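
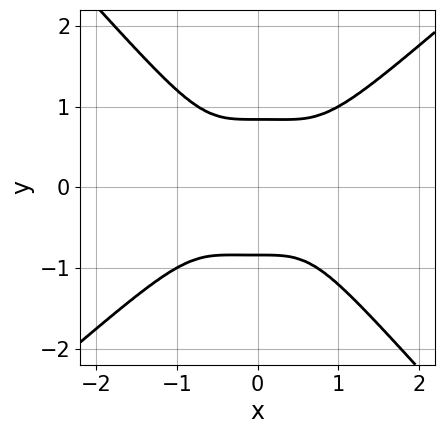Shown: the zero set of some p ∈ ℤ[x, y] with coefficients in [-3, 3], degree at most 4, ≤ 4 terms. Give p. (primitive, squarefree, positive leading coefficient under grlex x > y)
2*x^4 - x^3*y - 2*y^4 + 1

First, the degree is 4 — the shape is more complex than any degree-3 curve.
Then, from the visible intercepts: the curve avoids every integer x-axis point in the box.
Finally, together with the visible shape, these determine p as stated.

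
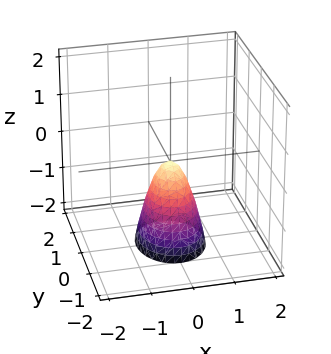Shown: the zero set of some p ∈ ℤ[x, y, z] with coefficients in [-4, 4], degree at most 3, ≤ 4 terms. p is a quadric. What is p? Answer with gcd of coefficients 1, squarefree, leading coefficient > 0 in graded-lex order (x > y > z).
(a) Degree: a paraboloid; a quadric, so deg p = 2.
(b) Symmetries: mirror symmetry y ↦ −y ⇒ only even powers of y; the x ↦ −x reflection is a symmetry, so x appears only in even powers.
(c) Against the integer gridlines: it crosses the z-axis at the gridline z = 0; it meets the y-axis at y = 0 (among the integer gridlines); one x-axis crossing is at x = 0.
(d) Solving for integer coefficients yields p as stated.

3*x^2 + 2*y^2 + z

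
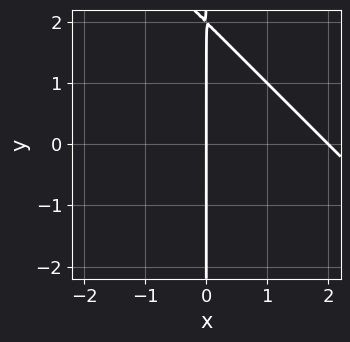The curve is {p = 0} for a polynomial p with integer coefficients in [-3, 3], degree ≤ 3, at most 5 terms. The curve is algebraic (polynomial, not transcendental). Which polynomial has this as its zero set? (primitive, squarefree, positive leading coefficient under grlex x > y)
First, degree: the shape is more complex than any degree-1 curve, so deg p = 2.
Then, checking where it meets the axes: the visible y-axis segment lies entirely on the curve; among the integer gridlines, it crosses the x-axis at x ∈ {0, 2}.
Finally, these observations pin down the coefficients.

x^2 + x*y - 2*x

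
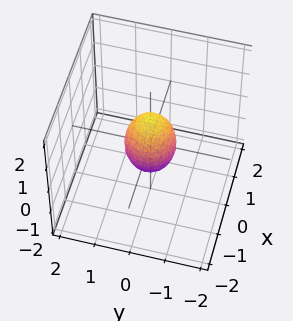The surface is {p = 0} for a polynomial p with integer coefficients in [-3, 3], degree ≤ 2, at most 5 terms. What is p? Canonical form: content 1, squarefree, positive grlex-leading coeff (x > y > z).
1. Degree: bounded and convex; a quadric, so deg p = 2.
2. Symmetry: every cross-section ⟂ z is a circle, so x, y appear only via x² + y²; the z ↦ −z reflection is a symmetry, so z appears only in even powers.
3. Against the integer gridlines: the z-axis gridline crossings are at z ∈ {-1, 1}; a circular section at z = 0 has radius between 0 and 1.
4. Together with the visible shape, these determine p as stated.

2*x^2 + 2*y^2 + z^2 - 1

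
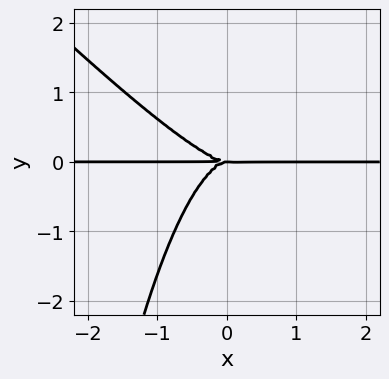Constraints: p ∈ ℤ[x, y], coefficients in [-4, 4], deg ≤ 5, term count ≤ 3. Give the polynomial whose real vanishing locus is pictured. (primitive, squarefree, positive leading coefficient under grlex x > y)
x^3*y + x^2*y^2 + y^3

Degree: the shape is more complex than any degree-3 curve, so deg p = 4.
Observable constraints: every point of the x-axis in the box is on the curve; it crosses the y-axis at the gridline y = 0.
Together with the visible shape, these determine p as stated.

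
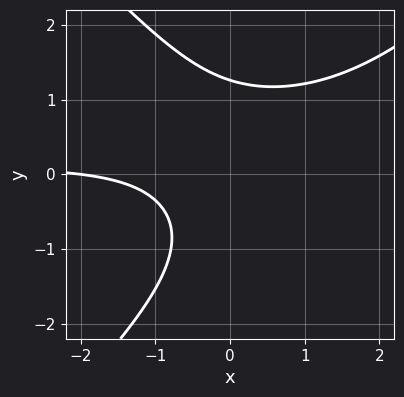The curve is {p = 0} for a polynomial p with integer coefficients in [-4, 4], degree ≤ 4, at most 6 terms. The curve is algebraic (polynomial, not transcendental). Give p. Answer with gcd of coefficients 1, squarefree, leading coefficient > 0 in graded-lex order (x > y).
1. The degree is 3 — a generic line meets the curve in up to 3 points.
2. From the axis intercepts and sections: it crosses the x-axis at the gridline x = -2.
3. The integer polynomial consistent with all of this is the stated p.

x^2*y - y^3 - 2*x*y + x + 2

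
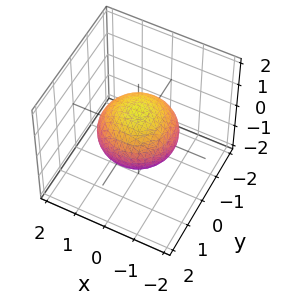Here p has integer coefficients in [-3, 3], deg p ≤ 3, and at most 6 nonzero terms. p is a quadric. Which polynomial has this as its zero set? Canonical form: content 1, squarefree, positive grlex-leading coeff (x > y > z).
2*x^2 + 2*y^2 + 3*z^2 - 3

1. deg p = 2.
2. By symmetry, the z-axis is an axis of rotation, so x and y enter only as x² + y²; it's symmetric under z → −z, forcing even powers of z.
3. From the axis intercepts and sections: a circular section at z = 0 has radius between 1 and 2; among the integer gridlines, it crosses the z-axis at z ∈ {-1, 1}.
4. Solving for integer coefficients yields p as stated.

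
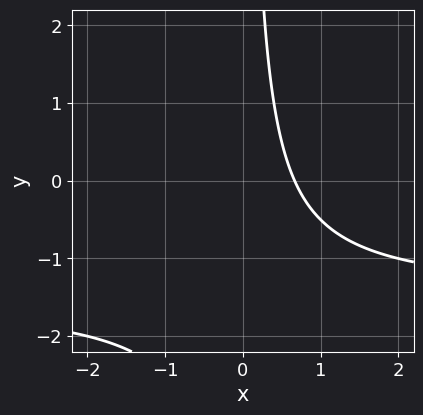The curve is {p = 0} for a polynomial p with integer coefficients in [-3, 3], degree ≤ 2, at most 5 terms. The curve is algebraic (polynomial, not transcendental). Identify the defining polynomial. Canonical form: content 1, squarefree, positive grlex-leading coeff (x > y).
The degree is 2 — no degree-1 curve has this shape.
Against the integer gridlines: the curve avoids every integer y-axis point in the box.
These observations pin down the coefficients.

2*x*y + 3*x - 2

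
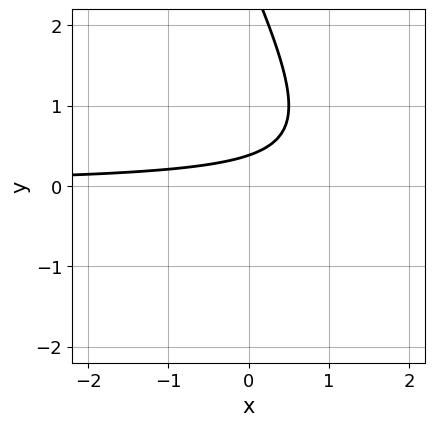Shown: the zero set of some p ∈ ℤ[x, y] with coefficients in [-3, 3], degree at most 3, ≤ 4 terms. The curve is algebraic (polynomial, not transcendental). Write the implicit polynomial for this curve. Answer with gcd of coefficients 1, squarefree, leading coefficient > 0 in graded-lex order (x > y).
2*x*y + y^2 - 3*y + 1

First, degree: the shape is more complex than any degree-1 curve, so deg p = 2.
Then, against the integer gridlines: the curve avoids every integer x-axis point in the box.
Finally, together with the visible shape, these determine p as stated.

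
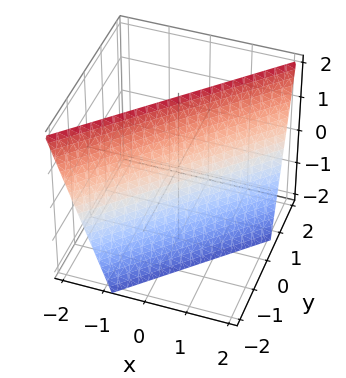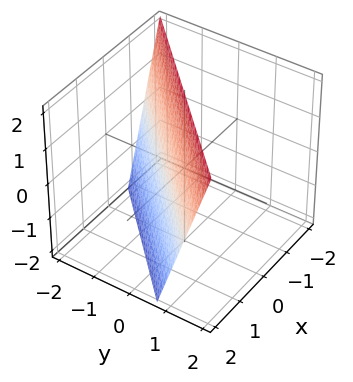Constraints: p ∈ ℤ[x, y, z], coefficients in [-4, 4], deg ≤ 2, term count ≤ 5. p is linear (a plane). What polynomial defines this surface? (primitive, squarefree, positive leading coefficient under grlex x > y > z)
Degree: every cross-section is a straight line — this is a plane, so deg p = 1.
Checking where it meets the axes: it crosses the z-axis at the gridline z = 2.
Assembling these constraints gives the stated polynomial.

3*x - 3*y + z - 2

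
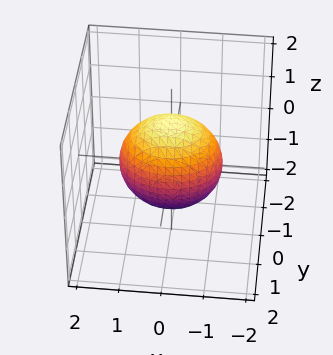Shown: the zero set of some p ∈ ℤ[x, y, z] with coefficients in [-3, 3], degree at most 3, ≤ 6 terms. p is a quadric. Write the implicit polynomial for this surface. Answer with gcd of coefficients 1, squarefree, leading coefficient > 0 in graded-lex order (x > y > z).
First, the degree is 2 — bounded and convex; a quadric.
Then, symmetries: it's symmetric under y → −y, forcing even powers of y; the x ↦ −x reflection is a symmetry, so x appears only in even powers; it's symmetric under z → −z, forcing even powers of z.
Next, from the visible intercepts: among the integer gridlines, it crosses the y-axis at y ∈ {-1, 1}.
Finally, solving for integer coefficients yields p as stated.

2*x^2 + 3*y^2 + 2*z^2 - 3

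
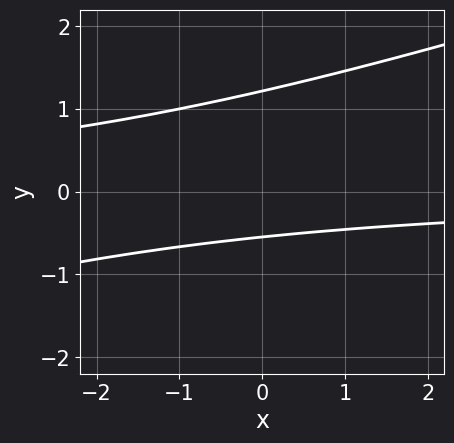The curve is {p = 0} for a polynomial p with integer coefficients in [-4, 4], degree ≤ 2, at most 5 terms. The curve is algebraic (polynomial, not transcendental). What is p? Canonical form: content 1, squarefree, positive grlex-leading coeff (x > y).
x*y - 3*y^2 + 2*y + 2

deg p = 2. A generic line meets the curve in up to 2 points.
Against the integer gridlines: the curve avoids every integer x-axis point in the box.
The integer polynomial consistent with all of this is the stated p.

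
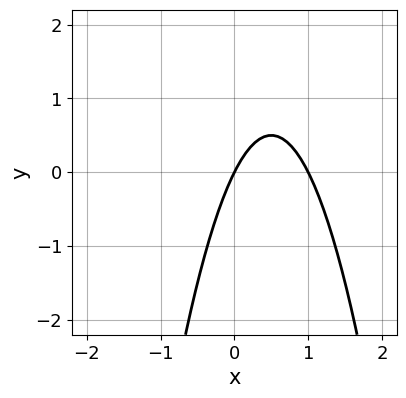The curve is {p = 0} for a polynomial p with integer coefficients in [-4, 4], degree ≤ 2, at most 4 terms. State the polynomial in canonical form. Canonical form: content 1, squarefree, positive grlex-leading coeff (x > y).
(a) Degree: no degree-1 curve has this shape, so deg p = 2.
(b) From the axis intercepts and sections: among the integer gridlines, it crosses the x-axis at x ∈ {0, 1}; it crosses the y-axis at the gridline y = 0.
(c) Assembling these constraints gives the stated polynomial.

2*x^2 - 2*x + y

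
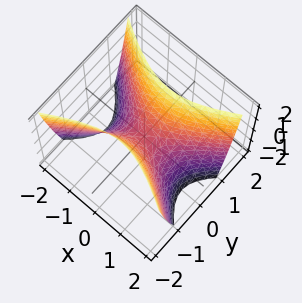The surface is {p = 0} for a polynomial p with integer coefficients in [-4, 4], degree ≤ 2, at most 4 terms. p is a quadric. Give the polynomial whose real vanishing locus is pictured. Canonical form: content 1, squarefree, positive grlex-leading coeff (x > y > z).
Degree: a hyperbolic paraboloid; a quadric, so deg p = 2.
Symmetries: the x ↦ −x reflection is a symmetry, so x appears only in even powers; it's symmetric under y → −y, forcing even powers of y.
Checking where it meets the axes: one x-axis crossing is at x = 0; it meets the z-axis at z = 0 (among the integer gridlines); it crosses the y-axis at the gridline y = 0.
Matching integer coefficients to the picture gives p.

x^2 - 2*y^2 + z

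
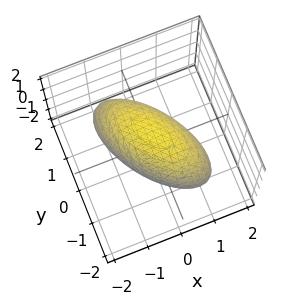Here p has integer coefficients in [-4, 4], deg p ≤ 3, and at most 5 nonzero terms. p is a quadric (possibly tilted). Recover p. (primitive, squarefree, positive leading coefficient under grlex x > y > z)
(a) The degree is 2 — a generic line meets the surface in up to 2 points.
(b) From the visible intercepts: among the integer gridlines, it crosses the x-axis at x ∈ {-1, 1}.
(c) Assembling these constraints gives the stated polynomial.

3*x^2 + 3*x*y + 2*y^2 + 2*z^2 - 3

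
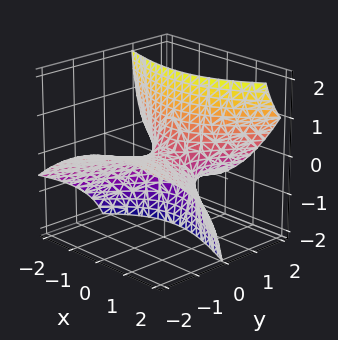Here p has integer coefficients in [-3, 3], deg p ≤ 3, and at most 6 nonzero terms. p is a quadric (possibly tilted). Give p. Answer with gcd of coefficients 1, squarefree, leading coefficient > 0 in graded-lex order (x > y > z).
1. The degree is 2 — a generic line meets the surface in up to 2 points.
2. Reading off the gridlines: one y-axis crossing is at y = 0; it crosses the x-axis at the gridline x = 0; it crosses the z-axis at the gridline z = 0.
3. The integer polynomial consistent with all of this is the stated p.

x^2 + x*y - y^2 - 3*y*z + 2*z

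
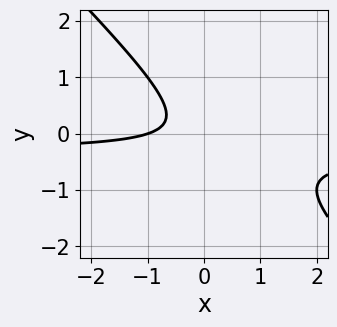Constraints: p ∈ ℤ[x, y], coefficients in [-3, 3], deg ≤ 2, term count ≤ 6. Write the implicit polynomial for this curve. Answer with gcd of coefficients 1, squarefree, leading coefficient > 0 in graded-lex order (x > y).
3*x*y + 3*y^2 + x + 1

1. The degree is 2 — no degree-1 curve has this shape.
2. From the visible intercepts: it crosses the x-axis at the gridline x = -1; no y-intercept at any integer in the box.
3. Assembling these constraints gives the stated polynomial.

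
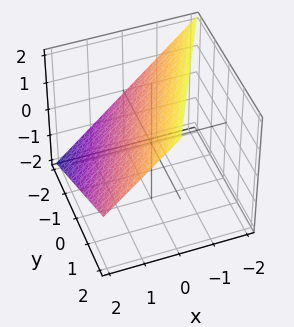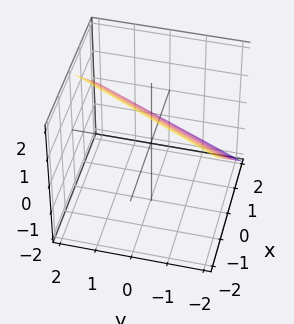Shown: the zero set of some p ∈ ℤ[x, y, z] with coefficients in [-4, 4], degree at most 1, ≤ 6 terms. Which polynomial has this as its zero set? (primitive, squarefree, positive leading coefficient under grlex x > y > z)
2*x - y + 2*z - 2

1. deg p = 1.
2. Against the integer gridlines: it meets the y-axis at y = -2 (among the integer gridlines); it meets the x-axis at x = 1 (among the integer gridlines); one z-axis crossing is at z = 1.
3. These observations pin down the coefficients.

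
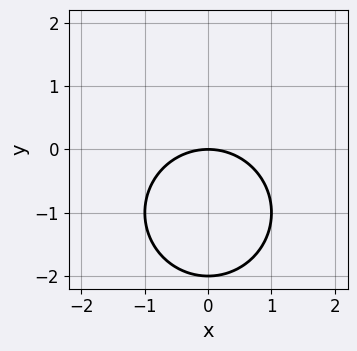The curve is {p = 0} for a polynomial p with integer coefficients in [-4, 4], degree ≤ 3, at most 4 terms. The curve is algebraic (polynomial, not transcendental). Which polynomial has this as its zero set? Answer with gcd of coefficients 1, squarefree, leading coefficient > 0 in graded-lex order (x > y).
deg p = 2.
Symmetries: it's symmetric under x → −x, forcing even powers of x.
Against the integer gridlines: the y-axis gridline crossings are at y ∈ {-2, 0}; it crosses the x-axis at the gridline x = 0.
Solving for integer coefficients yields p as stated.

x^2 + y^2 + 2*y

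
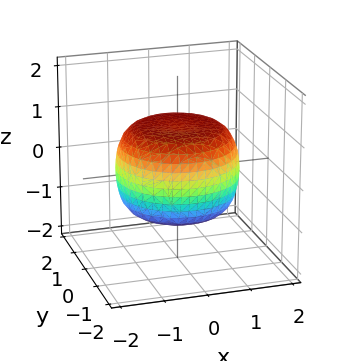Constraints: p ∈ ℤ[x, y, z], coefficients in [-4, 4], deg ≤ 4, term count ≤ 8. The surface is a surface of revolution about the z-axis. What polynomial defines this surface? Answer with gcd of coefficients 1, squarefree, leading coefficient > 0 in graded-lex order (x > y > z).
deg p = 4.
By symmetry, the z-axis is an axis of rotation, so x and y enter only as x² + y².
From the axis intercepts and sections: a circular section at z = 1 has radius exactly 1; among the integer gridlines, it crosses the z-axis at z ∈ {-1, 1}.
Together with the visible shape, these determine p as stated.

x^4 + 2*x^2*y^2 + y^4 - x^2 - y^2 + 2*z^2 - 2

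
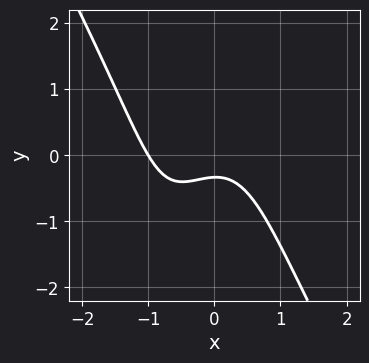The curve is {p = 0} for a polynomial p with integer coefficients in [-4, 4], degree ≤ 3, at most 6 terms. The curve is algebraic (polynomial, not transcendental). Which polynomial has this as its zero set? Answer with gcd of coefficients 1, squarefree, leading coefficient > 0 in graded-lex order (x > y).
3*x^3 - x*y^2 + 2*x^2 + 3*y + 1

1. Degree: the shape is more complex than any degree-2 curve, so deg p = 3.
2. From the visible intercepts: it crosses the x-axis at the gridline x = -1.
3. Matching integer coefficients to the picture gives p.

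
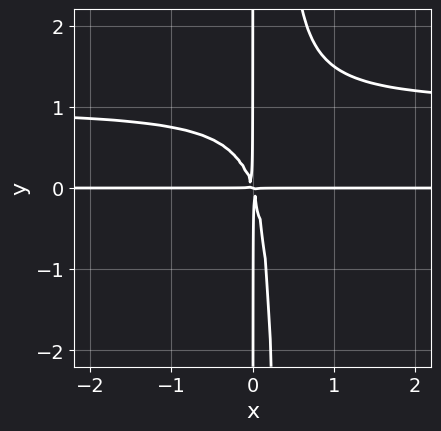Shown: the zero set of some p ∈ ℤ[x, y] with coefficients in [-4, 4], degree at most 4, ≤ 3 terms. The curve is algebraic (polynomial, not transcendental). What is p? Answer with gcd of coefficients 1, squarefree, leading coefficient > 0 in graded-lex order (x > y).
3*x^2*y^2 - 3*x^2*y - x*y^2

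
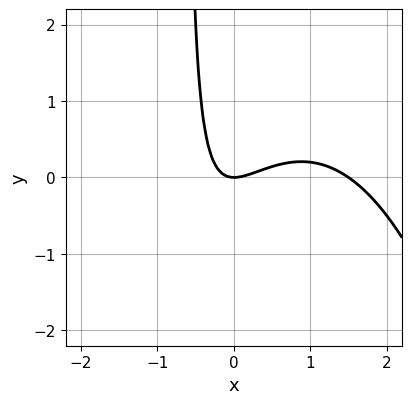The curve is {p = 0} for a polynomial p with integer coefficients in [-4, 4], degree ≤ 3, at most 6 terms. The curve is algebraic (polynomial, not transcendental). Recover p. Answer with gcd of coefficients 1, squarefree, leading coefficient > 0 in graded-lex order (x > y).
2*x^3 - 3*x^2 + 3*x*y + 2*y

First, degree: no degree-2 curve has this shape, so deg p = 3.
Next, against the integer gridlines: it meets the x-axis at x = 0 (among the integer gridlines); one y-axis crossing is at y = 0.
Finally, assembling these constraints gives the stated polynomial.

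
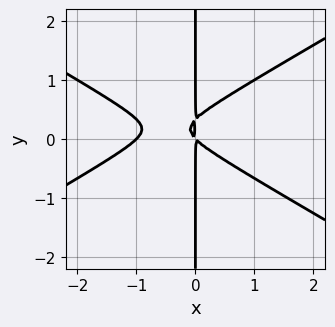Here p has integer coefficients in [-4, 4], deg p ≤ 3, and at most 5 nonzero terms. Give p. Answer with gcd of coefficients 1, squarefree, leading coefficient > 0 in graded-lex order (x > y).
x^3 - 3*x*y^2 + x^2 + x*y

deg p = 3. A generic line meets the curve in up to 3 points.
Reading off the gridlines: it crosses the x-axis at the gridline x = -1; every point of the y-axis in the box is on the curve.
Fitting integer coefficients to these (and the overall shape) gives p.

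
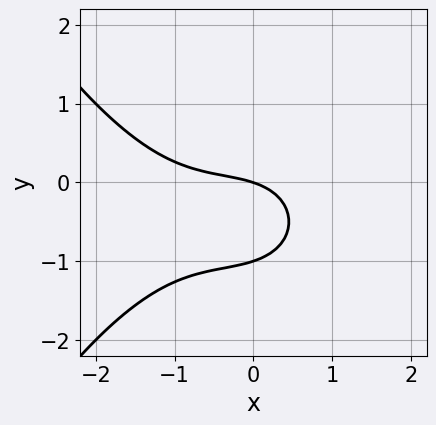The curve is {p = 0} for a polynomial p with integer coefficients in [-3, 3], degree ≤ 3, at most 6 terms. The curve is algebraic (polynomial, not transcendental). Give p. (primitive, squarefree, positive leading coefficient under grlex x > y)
x^3 + x^2 + 3*y^2 + x + 3*y

(a) The degree is 3 — a generic line meets the curve in up to 3 points.
(b) Observable constraints: it crosses the x-axis at the gridline x = 0; among the integer gridlines, it crosses the y-axis at y ∈ {-1, 0}.
(c) The integer polynomial consistent with all of this is the stated p.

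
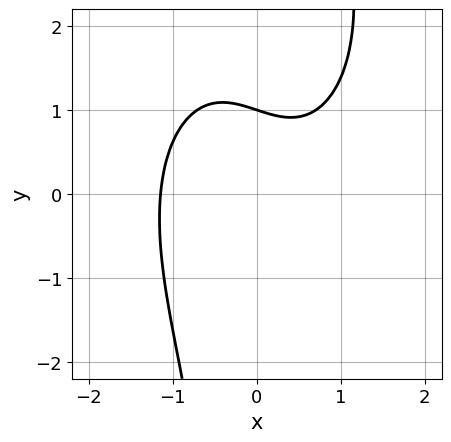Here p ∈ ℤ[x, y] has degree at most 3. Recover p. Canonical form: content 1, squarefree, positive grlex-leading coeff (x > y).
(a) The degree is 3 — no degree-2 curve has this shape.
(b) From the visible intercepts: it crosses the y-axis at the gridline y = 1.
(c) Solving for integer coefficients yields p as stated.

2*x^3 + x*y^2 - 2*x*y - 3*y + 3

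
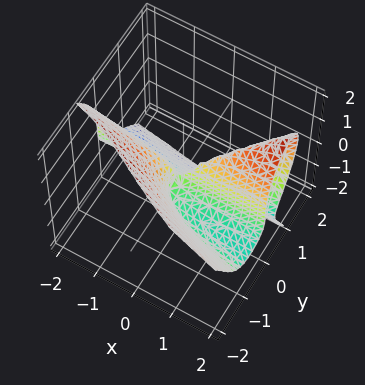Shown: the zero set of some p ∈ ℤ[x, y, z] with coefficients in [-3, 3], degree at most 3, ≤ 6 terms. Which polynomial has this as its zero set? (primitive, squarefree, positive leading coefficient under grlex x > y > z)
1. The degree is 3 — a generic line meets the surface in up to 3 points.
2. From the axis intercepts and sections: the visible x-axis segment lies entirely on the surface; it meets the y-axis at y = 0 (among the integer gridlines); it meets the z-axis at z = 0 (among the integer gridlines).
3. Assembling these constraints gives the stated polynomial.

2*x*y*z - 3*y^3 - z^3 + 2*x*y - 2*y^2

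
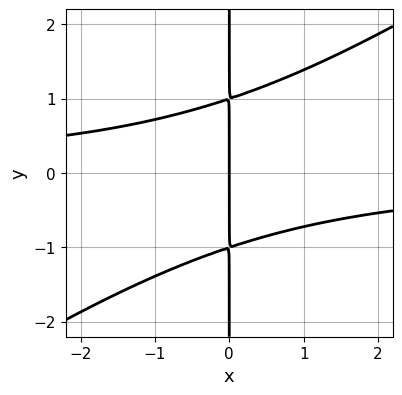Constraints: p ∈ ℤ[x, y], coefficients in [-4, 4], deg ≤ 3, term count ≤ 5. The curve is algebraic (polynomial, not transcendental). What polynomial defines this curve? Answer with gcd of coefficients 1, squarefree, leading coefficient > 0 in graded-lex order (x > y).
(a) Degree: no degree-2 curve has this shape, so deg p = 3.
(b) Against the integer gridlines: one x-axis crossing is at x = 0; every point of the y-axis in the box is on the curve.
(c) Together with the visible shape, these determine p as stated.

2*x^2*y - 3*x*y^2 + 3*x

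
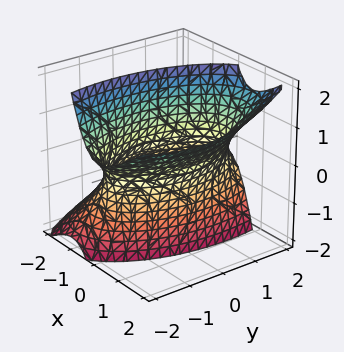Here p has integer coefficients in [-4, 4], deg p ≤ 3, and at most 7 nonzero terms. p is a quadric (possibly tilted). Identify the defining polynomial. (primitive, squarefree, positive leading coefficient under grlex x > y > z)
deg p = 2. A generic line meets the surface in up to 2 points.
Against the integer gridlines: the surface avoids every integer z-axis point in the box; the x-axis gridline crossings are at x ∈ {-1, 1}.
Assembling these constraints gives the stated polynomial.

3*x^2 - 3*x*z + y^2 + y*z - z^2 - 3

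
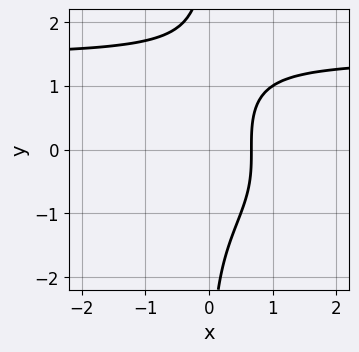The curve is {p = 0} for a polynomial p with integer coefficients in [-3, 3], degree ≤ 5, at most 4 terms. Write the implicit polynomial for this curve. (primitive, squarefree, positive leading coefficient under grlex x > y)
The degree is 4 — a generic line meets the curve in up to 4 points.
Observable constraints: it misses every integer gridline on the y-axis.
Matching integer coefficients to the picture gives p.

x*y^3 - 3*x + 2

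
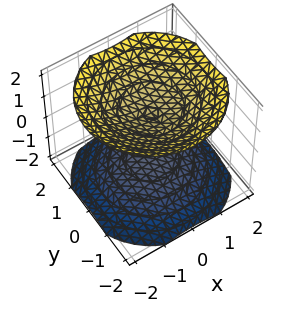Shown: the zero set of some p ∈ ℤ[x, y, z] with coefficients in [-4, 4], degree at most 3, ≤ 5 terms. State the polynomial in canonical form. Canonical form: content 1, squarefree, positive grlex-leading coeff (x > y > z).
2*x^2 + 2*y^2 - 3*z^2 + 3

(a) There are 2 components.
(b) Degree: two sheets facing apart; a quadric, so deg p = 2.
(c) Symmetries: the surface is invariant under rotation about z: p = q(x² + y², z); the z ↦ −z reflection is a symmetry, so z appears only in even powers.
(d) From the visible intercepts: the surface avoids every integer x-axis point in the box; among the integer gridlines, it crosses the z-axis at z ∈ {-1, 1}.
(e) Fitting integer coefficients to these (and the overall shape) gives p.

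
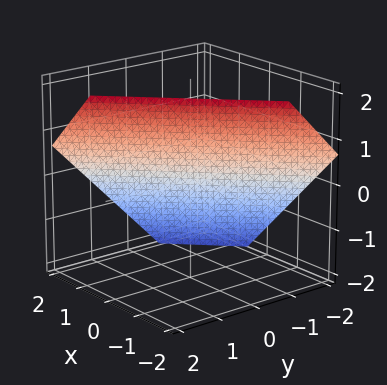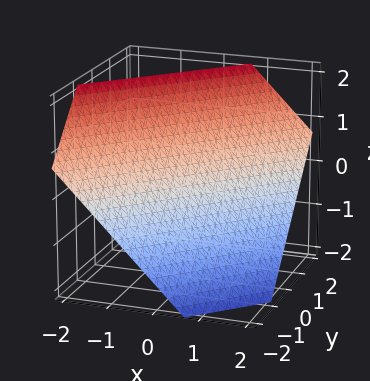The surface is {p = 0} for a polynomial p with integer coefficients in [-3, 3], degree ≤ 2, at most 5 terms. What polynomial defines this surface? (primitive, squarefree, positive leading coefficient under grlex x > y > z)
1. Degree: the surface is flat (a plane), so deg p = 1.
2. Putting this together gives p.

3*x - 3*y + 3*z - 2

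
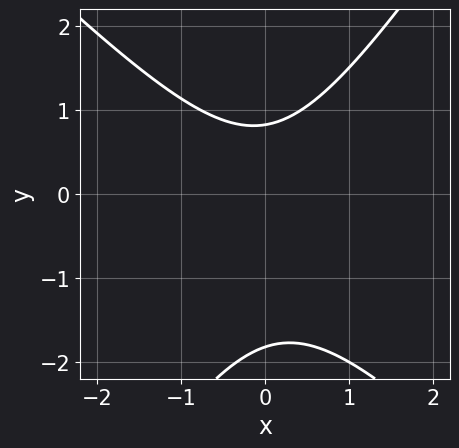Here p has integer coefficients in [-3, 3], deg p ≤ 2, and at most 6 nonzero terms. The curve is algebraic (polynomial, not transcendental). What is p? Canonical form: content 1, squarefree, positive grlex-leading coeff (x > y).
3*x^2 + x*y - 2*y^2 - 2*y + 3

1. The degree is 2 — no degree-1 curve has this shape.
2. Reading off the gridlines: it misses every integer gridline on the x-axis.
3. The integer polynomial consistent with all of this is the stated p.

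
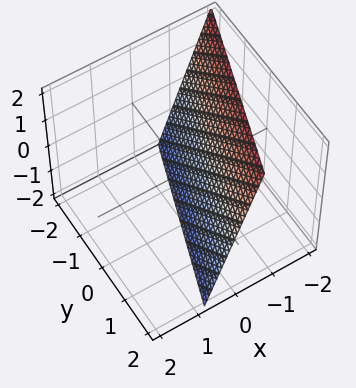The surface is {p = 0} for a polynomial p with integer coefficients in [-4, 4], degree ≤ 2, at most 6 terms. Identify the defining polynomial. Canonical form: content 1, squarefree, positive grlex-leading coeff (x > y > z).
3*x - y + z + 2

(a) The degree is 1 — the surface is flat (a plane).
(b) Checking where it meets the axes: it crosses the y-axis at the gridline y = 2; it crosses the z-axis at the gridline z = -2.
(c) Together with the visible shape, these determine p as stated.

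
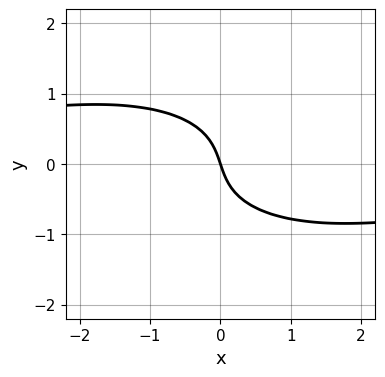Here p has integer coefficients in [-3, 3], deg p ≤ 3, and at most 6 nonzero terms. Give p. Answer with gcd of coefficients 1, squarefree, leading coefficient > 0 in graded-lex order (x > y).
x^2*y + 3*y^3 + 3*x + y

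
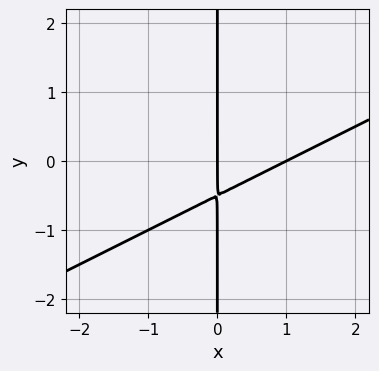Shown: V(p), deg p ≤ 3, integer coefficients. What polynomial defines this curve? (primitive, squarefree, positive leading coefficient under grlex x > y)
deg p = 2. The shape is more complex than any degree-1 curve.
From the axis intercepts and sections: every point of the y-axis in the box is on the curve; among the integer gridlines, it crosses the x-axis at x ∈ {0, 1}.
Assembling these constraints gives the stated polynomial.

x^2 - 2*x*y - x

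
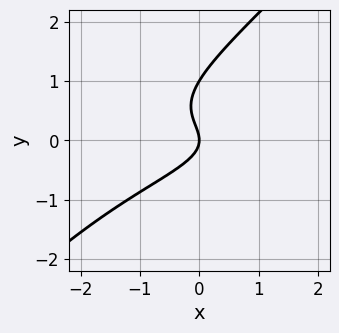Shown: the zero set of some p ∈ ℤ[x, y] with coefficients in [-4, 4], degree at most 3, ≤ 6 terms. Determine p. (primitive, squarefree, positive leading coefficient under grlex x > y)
3*x*y^2 - 3*y^3 + 3*y^2 + 2*x

deg p = 3. No degree-2 curve has this shape.
From the axis intercepts and sections: one x-axis crossing is at x = 0; the y-axis gridline crossings are at y ∈ {0, 1}.
These observations pin down the coefficients.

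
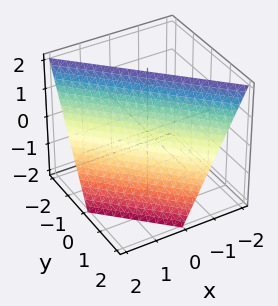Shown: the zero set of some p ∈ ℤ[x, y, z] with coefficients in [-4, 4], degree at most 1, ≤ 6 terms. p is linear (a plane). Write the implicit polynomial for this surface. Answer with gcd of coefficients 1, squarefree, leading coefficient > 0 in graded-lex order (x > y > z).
First, degree: every cross-section is a straight line — this is a plane, so deg p = 1.
Then, observable constraints: one y-axis crossing is at y = 1; it crosses the x-axis at the gridline x = 1; one z-axis crossing is at z = 2.
Finally, fitting integer coefficients to these (and the overall shape) gives p.

2*x + 2*y + z - 2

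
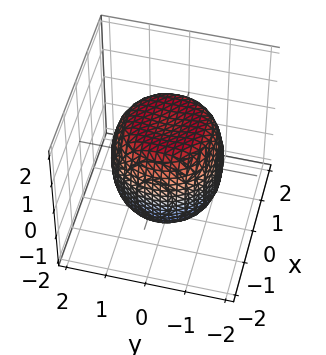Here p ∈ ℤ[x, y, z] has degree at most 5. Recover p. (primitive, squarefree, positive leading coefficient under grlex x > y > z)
1. Degree: no degree-3 surface has this shape, so deg p = 4.
2. Symmetries: the surface is invariant under rotation about z: p = q(x² + y², z).
3. Checking where it meets the axes: a circular section at z = 0 has radius between 1 and 2.
4. Matching integer coefficients to the picture gives p.

2*x^4 + 4*x^2*y^2 + 2*y^4 - 2*x^2 - 2*y^2 + 2*z^2 - 3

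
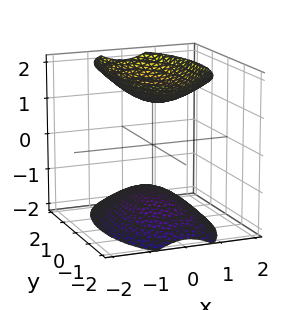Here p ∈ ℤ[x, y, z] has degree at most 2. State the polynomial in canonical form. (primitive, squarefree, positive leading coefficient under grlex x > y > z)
1. I count 2 distinct pieces.
2. deg p = 2.
3. Symmetries: the y ↦ −y reflection is a symmetry, so y appears only in even powers; mirror symmetry x ↦ −x ⇒ only even powers of x; the z ↦ −z reflection is a symmetry, so z appears only in even powers.
4. Reading off the gridlines: no x-intercept at any integer in the box; the surface avoids every integer y-axis point in the box.
5. Together with the visible shape, these determine p as stated.

3*x^2 + y^2 - 2*z^2 + 3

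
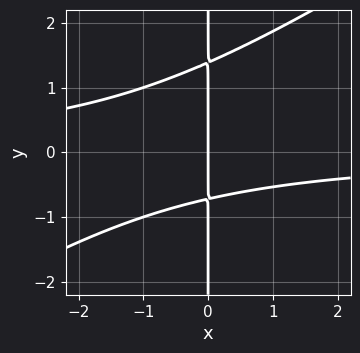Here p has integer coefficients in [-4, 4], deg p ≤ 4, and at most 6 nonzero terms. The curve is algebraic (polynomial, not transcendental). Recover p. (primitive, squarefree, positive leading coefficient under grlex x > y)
2*x^2*y - 3*x*y^2 + 2*x*y + 3*x

1. Degree: a generic line meets the curve in up to 3 points, so deg p = 3.
2. From the visible intercepts: it crosses the x-axis at the gridline x = 0; the visible y-axis segment lies entirely on the curve.
3. Matching integer coefficients to the picture gives p.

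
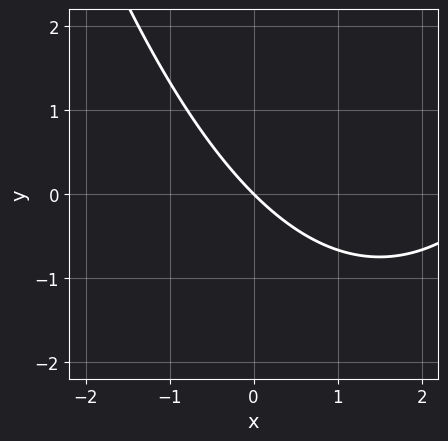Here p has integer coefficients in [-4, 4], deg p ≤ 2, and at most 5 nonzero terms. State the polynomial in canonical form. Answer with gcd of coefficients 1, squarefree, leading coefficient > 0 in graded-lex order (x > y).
x^2 - 3*x - 3*y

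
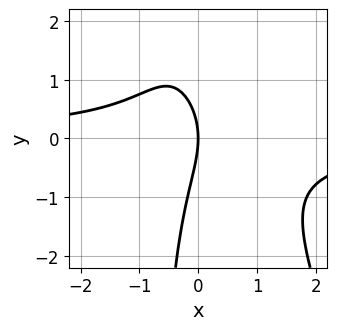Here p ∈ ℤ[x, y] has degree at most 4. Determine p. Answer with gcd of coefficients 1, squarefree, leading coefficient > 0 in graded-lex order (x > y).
(a) deg p = 3. No degree-2 curve has this shape.
(b) Observable constraints: one x-axis crossing is at x = 0; it crosses the y-axis at the gridline y = 0.
(c) These observations pin down the coefficients.

3*x^2*y + x*y^2 - x*y + y^2 + 3*x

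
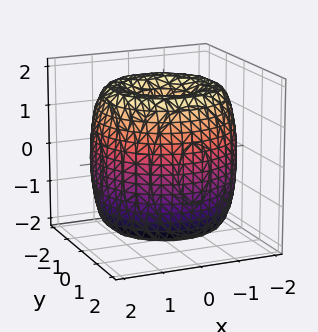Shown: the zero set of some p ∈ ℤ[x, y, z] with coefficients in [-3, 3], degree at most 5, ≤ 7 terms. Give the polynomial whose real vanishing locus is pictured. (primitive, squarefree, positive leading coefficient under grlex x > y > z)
x^4 + 2*x^2*y^2 + y^4 - 3*x^2 - 3*y^2 + z^2 - 1

(a) The degree is 4 — no degree-3 surface has this shape.
(b) Symmetries: rotational symmetry about the z-axis ⇒ p depends on x, y only through x² + y².
(c) Against the integer gridlines: a circular section at z = 1 has radius between 1 and 2; the z-axis gridline crossings are at z ∈ {-1, 1}.
(d) Assembling these constraints gives the stated polynomial.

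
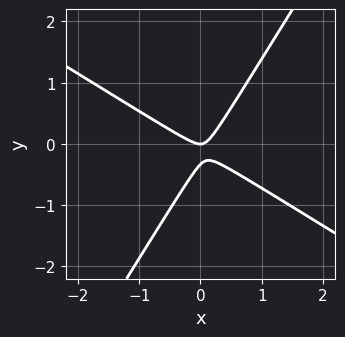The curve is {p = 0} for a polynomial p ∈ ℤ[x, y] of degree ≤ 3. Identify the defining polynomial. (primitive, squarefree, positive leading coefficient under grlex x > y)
1. deg p = 2. A generic line meets the curve in up to 2 points.
2. From the axis intercepts and sections: it crosses the y-axis at the gridline y = 0; one x-axis crossing is at x = 0.
3. These observations pin down the coefficients.

3*x^2 + 3*x*y - 3*y^2 - y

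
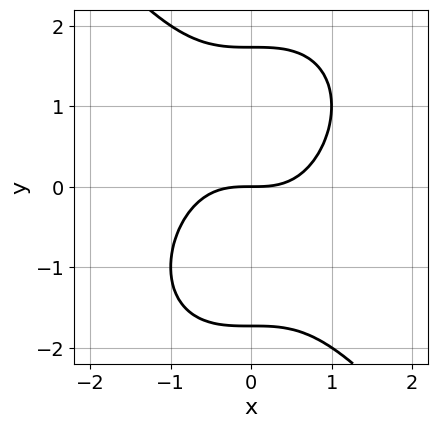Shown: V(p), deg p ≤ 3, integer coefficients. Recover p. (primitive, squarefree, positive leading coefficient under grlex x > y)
2*x^3 + y^3 - 3*y

1. deg p = 3.
2. Observable constraints: it meets the y-axis at y = 0 (among the integer gridlines); it crosses the x-axis at the gridline x = 0.
3. Fitting integer coefficients to these (and the overall shape) gives p.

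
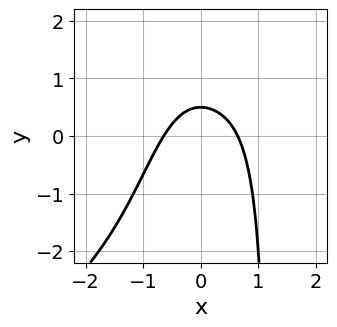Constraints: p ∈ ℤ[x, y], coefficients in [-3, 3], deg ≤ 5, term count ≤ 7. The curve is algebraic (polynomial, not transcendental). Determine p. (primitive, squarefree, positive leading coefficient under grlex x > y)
x^4 - x^3*y + 2*x^2 + 2*y - 1

deg p = 4. The shape is more complex than any degree-3 curve.
The integer polynomial consistent with all of this is the stated p.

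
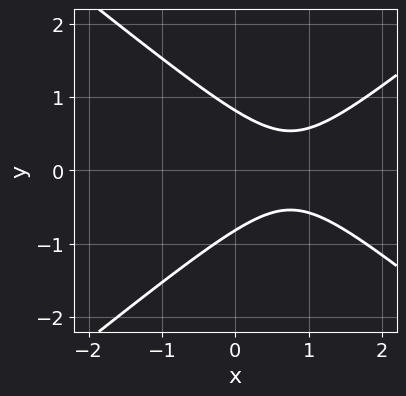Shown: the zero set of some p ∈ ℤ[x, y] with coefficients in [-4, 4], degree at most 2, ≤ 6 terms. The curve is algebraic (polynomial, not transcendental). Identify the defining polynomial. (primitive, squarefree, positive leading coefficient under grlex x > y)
2*x^2 - 3*y^2 - 3*x + 2

deg p = 2. A generic line meets the curve in up to 2 points.
Symmetries: mirror symmetry y ↦ −y ⇒ only even powers of y.
From the visible intercepts: the curve avoids every integer x-axis point in the box.
Fitting integer coefficients to these (and the overall shape) gives p.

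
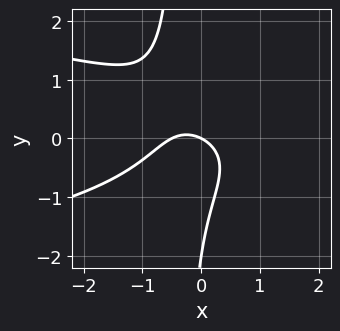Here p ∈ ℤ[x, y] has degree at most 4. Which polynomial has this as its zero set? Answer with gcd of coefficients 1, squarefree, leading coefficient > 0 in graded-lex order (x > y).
(a) The degree is 3 — a generic line meets the curve in up to 3 points.
(b) Observable constraints: it crosses the x-axis at the gridline x = 0; the y-axis gridline crossings are at y ∈ {-2, 0}.
(c) These observations pin down the coefficients.

3*x*y^2 + 2*x^2 + y^2 + x + 2*y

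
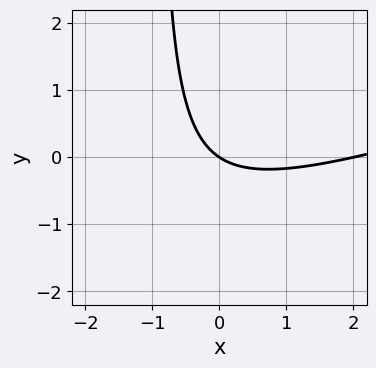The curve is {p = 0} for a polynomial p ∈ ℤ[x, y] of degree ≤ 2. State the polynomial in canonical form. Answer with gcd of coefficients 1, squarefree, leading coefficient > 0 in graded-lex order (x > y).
First, deg p = 2. A generic line meets the curve in up to 2 points.
Next, checking where it meets the axes: it meets the y-axis at y = 0 (among the integer gridlines); among the integer gridlines, it crosses the x-axis at x ∈ {0, 2}.
Finally, assembling these constraints gives the stated polynomial.

x^2 - 3*x*y - 2*x - 3*y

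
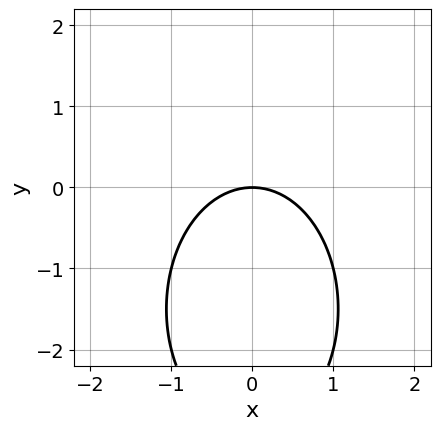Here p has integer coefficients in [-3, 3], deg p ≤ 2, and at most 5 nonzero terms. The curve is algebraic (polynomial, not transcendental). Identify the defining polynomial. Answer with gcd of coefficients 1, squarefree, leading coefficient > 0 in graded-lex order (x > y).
(a) deg p = 2. The shape is more complex than any degree-1 curve.
(b) Symmetries: mirror symmetry x ↦ −x ⇒ only even powers of x.
(c) Against the integer gridlines: one x-axis crossing is at x = 0; it meets the y-axis at y = 0 (among the integer gridlines).
(d) Fitting integer coefficients to these (and the overall shape) gives p.

2*x^2 + y^2 + 3*y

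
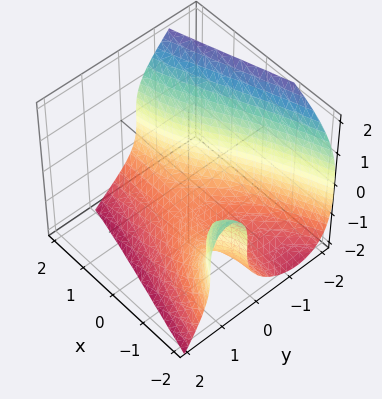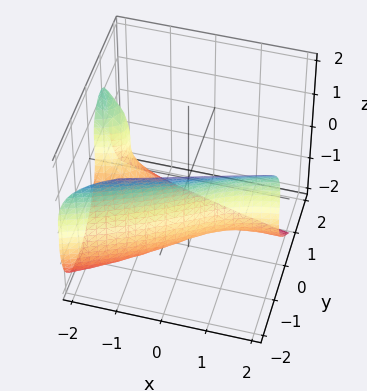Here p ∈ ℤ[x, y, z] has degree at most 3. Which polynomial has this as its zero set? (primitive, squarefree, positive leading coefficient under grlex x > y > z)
2*y^3 + z^3 + 3*x*y + y^2 + 2

1. deg p = 3.
2. From the axis intercepts and sections: no x-intercept at any integer in the box.
3. These observations pin down the coefficients.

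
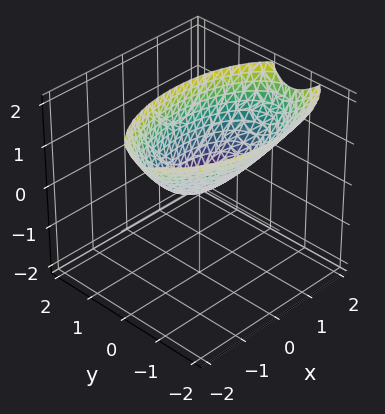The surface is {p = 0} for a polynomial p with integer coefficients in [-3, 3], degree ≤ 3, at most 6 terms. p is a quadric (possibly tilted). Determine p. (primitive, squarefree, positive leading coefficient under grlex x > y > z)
x^2 + 3*y^2 + 2*y*z - 2*z

1. Degree: no degree-1 surface has this shape, so deg p = 2.
2. Checking where it meets the axes: one x-axis crossing is at x = 0; it crosses the z-axis at the gridline z = 0; it meets the y-axis at y = 0 (among the integer gridlines).
3. These observations pin down the coefficients.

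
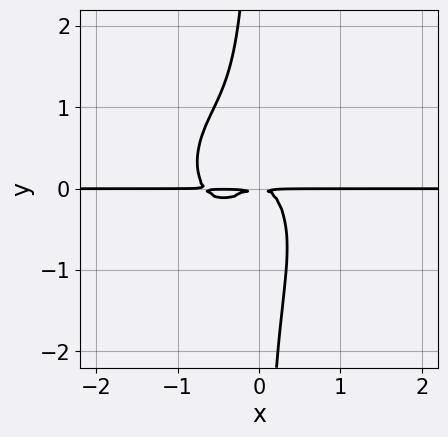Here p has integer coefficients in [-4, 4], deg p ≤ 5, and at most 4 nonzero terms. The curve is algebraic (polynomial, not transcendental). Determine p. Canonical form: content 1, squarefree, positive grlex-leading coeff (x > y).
3*x^3*y + 2*x*y^3 + 2*x^2*y + y^2

1. The degree is 4 — a generic line meets the curve in up to 4 points.
2. Reading off the gridlines: every point of the x-axis in the box is on the curve.
3. The integer polynomial consistent with all of this is the stated p.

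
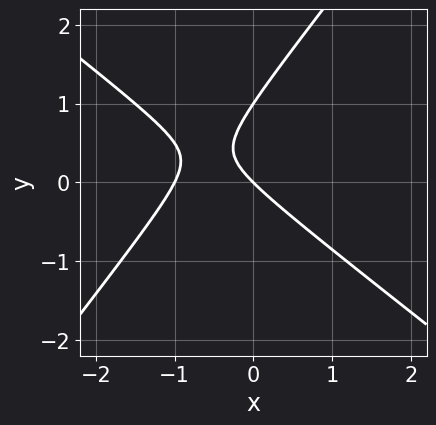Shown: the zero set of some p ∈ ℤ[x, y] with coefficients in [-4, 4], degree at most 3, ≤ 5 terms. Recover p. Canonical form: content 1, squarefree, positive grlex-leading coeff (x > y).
First, the degree is 2 — no degree-1 curve has this shape.
Next, observable constraints: among the integer gridlines, it crosses the y-axis at y ∈ {0, 1}; the x-axis gridline crossings are at x ∈ {-1, 0}.
Finally, together with the visible shape, these determine p as stated.

2*x^2 + x*y - 2*y^2 + 2*x + 2*y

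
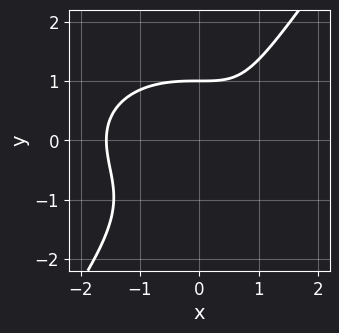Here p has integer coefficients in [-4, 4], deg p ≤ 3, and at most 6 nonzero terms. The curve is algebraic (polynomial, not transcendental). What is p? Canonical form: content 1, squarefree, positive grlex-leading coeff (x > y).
First, deg p = 3. A generic line meets the curve in up to 3 points.
Next, checking where it meets the axes: it meets the y-axis at y = 1 (among the integer gridlines).
Finally, matching integer coefficients to the picture gives p.

2*x^3 + 3*x*y^2 - 3*y^3 - 3*x + 3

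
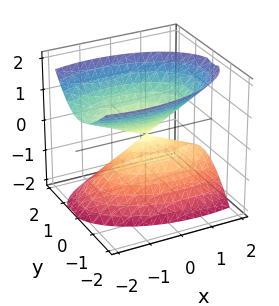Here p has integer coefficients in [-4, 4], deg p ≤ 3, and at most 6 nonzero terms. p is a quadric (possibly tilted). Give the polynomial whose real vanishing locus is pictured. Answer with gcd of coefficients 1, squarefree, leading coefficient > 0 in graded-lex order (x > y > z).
The picture has 2 separate pieces. They look like related sheets of one shape, so recover p as a whole.
Degree: the shape is more complex than any degree-1 surface, so deg p = 2.
From the visible intercepts: one y-axis crossing is at y = 0; one x-axis crossing is at x = 0; it crosses the z-axis at the gridline z = 0.
Matching integer coefficients to the picture gives p.

x^2 + x*z + 3*y^2 + y*z - 2*z^2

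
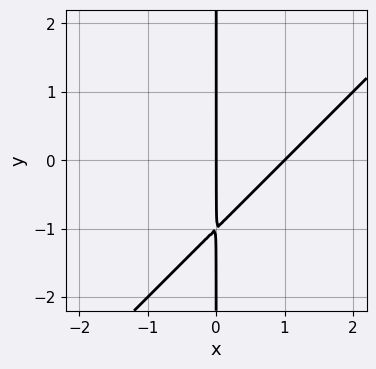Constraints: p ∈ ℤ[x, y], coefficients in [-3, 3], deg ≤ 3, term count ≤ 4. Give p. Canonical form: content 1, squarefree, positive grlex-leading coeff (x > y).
x^2 - x*y - x

First, degree: a generic line meets the curve in up to 2 points, so deg p = 2.
Next, reading off the gridlines: among the integer gridlines, it crosses the x-axis at x ∈ {0, 1}; every point of the y-axis in the box is on the curve.
Finally, putting this together gives p.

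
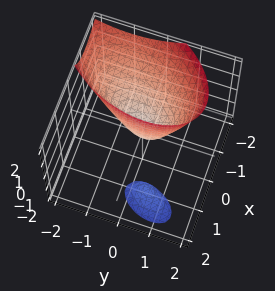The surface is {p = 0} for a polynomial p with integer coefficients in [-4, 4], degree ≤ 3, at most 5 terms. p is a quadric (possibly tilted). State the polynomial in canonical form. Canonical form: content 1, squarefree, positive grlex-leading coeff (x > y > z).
(a) The picture has 2 separate pieces. They look like related sheets of one shape, so recover p as a whole.
(b) The degree is 2 — no degree-1 surface has this shape.
(c) From the axis intercepts and sections: it meets the y-axis at y = 0 (among the integer gridlines); it crosses the z-axis at the gridline z = 0; it crosses the x-axis at the gridline x = 0.
(d) Fitting integer coefficients to these (and the overall shape) gives p.

2*x^2 - x*y + 2*x*z + y^2 - z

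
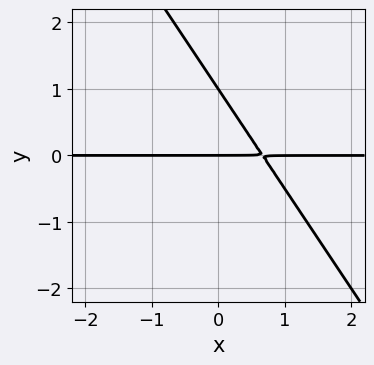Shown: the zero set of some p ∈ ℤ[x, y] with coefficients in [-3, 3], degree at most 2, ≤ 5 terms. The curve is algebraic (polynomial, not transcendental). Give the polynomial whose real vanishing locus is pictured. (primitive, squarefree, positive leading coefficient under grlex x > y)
3*x*y + 2*y^2 - 2*y

First, degree: the shape is more complex than any degree-1 curve, so deg p = 2.
Next, against the integer gridlines: the visible x-axis segment lies entirely on the curve; among the integer gridlines, it crosses the y-axis at y ∈ {0, 1}.
Finally, putting this together gives p.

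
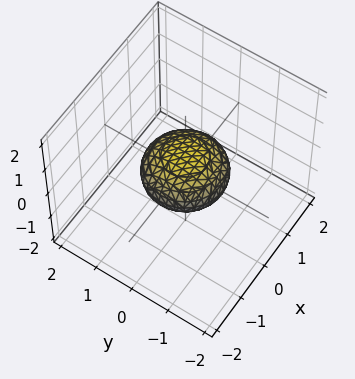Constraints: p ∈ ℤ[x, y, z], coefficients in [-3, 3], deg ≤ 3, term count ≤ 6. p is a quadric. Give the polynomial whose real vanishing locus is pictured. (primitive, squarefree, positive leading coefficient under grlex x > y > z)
The degree is 2 — bounded and convex; a quadric.
Symmetries: the z ↦ −z reflection is a symmetry, so z appears only in even powers; the z-axis is an axis of rotation, so x and y enter only as x² + y².
Observable constraints: a circular section at z = 0 has radius exactly 1; among the integer gridlines, it crosses the y-axis at y ∈ {-1, 1}; among the integer gridlines, it crosses the x-axis at x ∈ {-1, 1}.
Fitting integer coefficients to these (and the overall shape) gives p.

x^2 + y^2 + 2*z^2 - 1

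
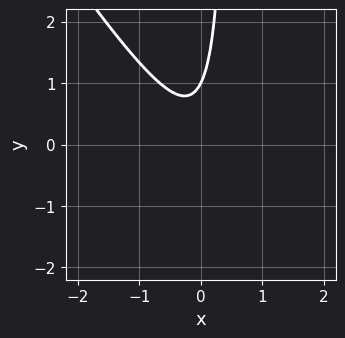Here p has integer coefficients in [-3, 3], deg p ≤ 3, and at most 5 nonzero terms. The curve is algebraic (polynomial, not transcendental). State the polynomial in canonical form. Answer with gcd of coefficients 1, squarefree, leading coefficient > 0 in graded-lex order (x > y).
3*x^2 + 2*x*y - y + 1

(a) deg p = 2.
(b) Observable constraints: no x-intercept at any integer in the box; it crosses the y-axis at the gridline y = 1.
(c) Matching integer coefficients to the picture gives p.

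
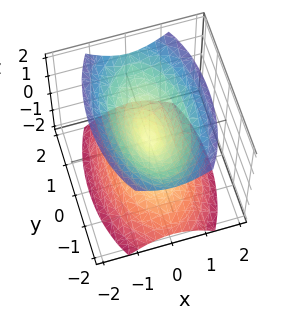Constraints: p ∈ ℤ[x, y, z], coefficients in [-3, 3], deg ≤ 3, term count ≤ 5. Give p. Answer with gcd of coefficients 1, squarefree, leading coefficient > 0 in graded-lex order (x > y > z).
(a) There are 2 components. They look like related sheets of one shape, so recover p as a whole.
(b) deg p = 2. A double cone through the origin; a quadric.
(c) Symmetries: it's symmetric under z → −z, forcing even powers of z; the y ↦ −y reflection is a symmetry, so y appears only in even powers; the x ↦ −x reflection is a symmetry, so x appears only in even powers.
(d) From the axis intercepts and sections: it crosses the y-axis at the gridline y = 0; it crosses the x-axis at the gridline x = 0.
(e) Fitting integer coefficients to these (and the overall shape) gives p.

3*x^2 + y^2 - 2*z^2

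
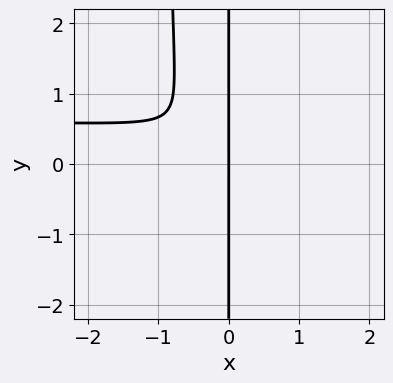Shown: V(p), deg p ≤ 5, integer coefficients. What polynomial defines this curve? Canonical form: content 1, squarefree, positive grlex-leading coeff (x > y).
3*x^3*y - 3*x^2*y^2 - 2*x^3 - 3*x*y^2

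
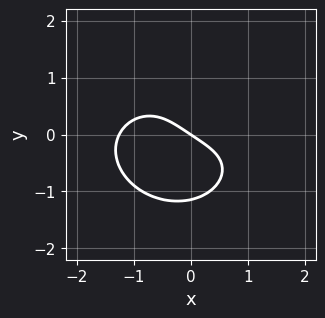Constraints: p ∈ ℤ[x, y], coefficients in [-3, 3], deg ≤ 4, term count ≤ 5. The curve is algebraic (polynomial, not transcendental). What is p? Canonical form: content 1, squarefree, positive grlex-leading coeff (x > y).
(a) The degree is 4 — a generic line meets the curve in up to 4 points.
(b) Reading off the gridlines: it meets the y-axis at y = 0 (among the integer gridlines); one x-axis crossing is at x = 0.
(c) Fitting integer coefficients to these (and the overall shape) gives p.

x^4 + 3*x^2*y^2 + 2*y^4 + 2*x + 3*y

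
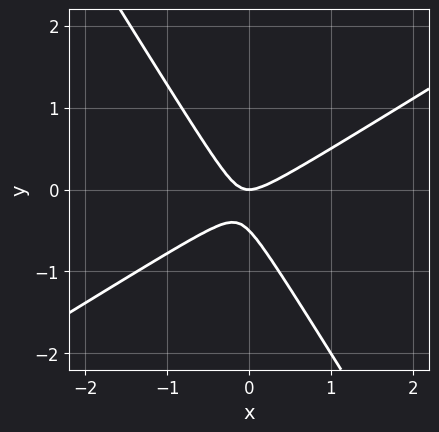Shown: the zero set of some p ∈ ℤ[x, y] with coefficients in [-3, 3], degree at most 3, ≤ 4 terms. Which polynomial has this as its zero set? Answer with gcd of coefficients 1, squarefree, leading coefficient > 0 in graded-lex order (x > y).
2*x^2 - 2*x*y - 2*y^2 - y

1. deg p = 2.
2. Checking where it meets the axes: one x-axis crossing is at x = 0; one y-axis crossing is at y = 0.
3. These observations pin down the coefficients.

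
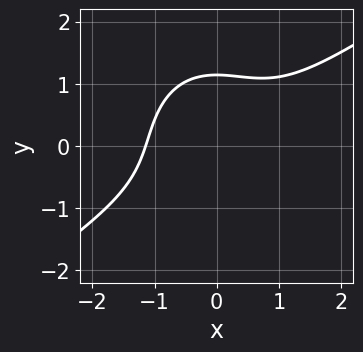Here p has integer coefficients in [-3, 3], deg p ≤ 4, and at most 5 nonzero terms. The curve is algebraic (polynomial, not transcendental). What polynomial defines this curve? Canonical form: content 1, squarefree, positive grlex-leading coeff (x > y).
deg p = 3. A generic line meets the curve in up to 3 points.
Matching integer coefficients to the picture gives p.

2*x^3 - 2*x^2*y - 2*y^3 + 3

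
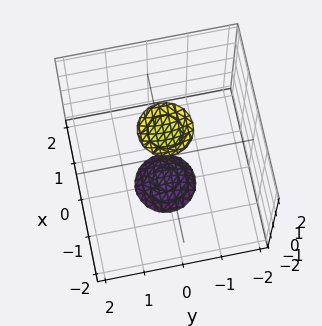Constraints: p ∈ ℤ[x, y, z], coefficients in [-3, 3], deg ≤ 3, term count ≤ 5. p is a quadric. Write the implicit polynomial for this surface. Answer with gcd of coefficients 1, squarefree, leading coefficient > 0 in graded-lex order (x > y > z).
3*x^2 + 3*y^2 - z^2 + 3

1. I count 2 distinct pieces. Treating them together as one polynomial.
2. The degree is 2 — two separate bowl-shaped sheets opening away from each other; a quadric.
3. By symmetry, every cross-section ⟂ z is a circle, so x, y appear only via x² + y²; it's symmetric under z → −z, forcing even powers of z.
4. Checking where it meets the axes: the surface avoids every integer x-axis point in the box; it misses every integer gridline on the y-axis; a circular section at z = 2 has radius between 0 and 1.
5. Putting this together gives p.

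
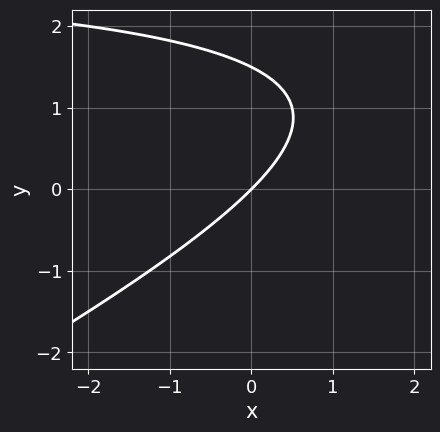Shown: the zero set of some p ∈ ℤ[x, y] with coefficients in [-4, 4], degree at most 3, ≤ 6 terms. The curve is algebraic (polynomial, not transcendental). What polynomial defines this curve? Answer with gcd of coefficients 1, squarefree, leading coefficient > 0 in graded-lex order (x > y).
First, deg p = 2. No degree-1 curve has this shape.
Next, observable constraints: it crosses the x-axis at the gridline x = 0; it crosses the y-axis at the gridline y = 0.
Finally, assembling these constraints gives the stated polynomial.

x*y - 2*y^2 - 3*x + 3*y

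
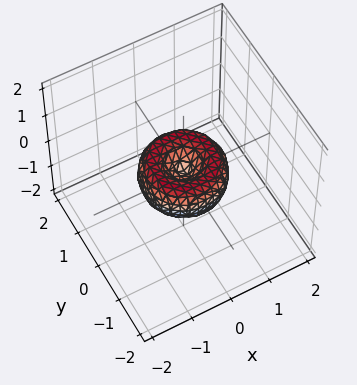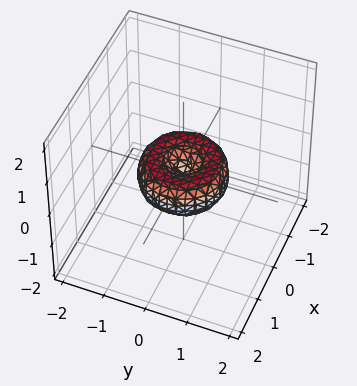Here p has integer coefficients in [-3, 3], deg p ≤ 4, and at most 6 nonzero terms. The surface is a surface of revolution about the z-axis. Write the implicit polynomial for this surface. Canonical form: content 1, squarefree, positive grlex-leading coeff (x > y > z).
x^4 + 2*x^2*y^2 + y^4 - x^2 - y^2 + z^2

First, the degree is 4 — a generic line meets the surface in up to 4 points.
Then, by symmetry, the surface is invariant under rotation about z: p = q(x² + y², z).
Then, from the visible intercepts: the y-axis gridline crossings are at y ∈ {-1, 0, 1}; the x-axis gridline crossings are at x ∈ {-1, 0, 1}; it crosses the z-axis at the gridline z = 0.
Finally, assembling these constraints gives the stated polynomial.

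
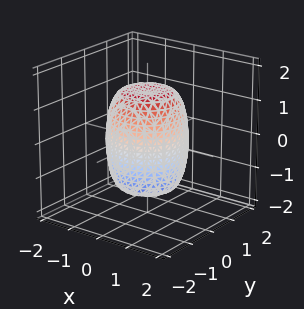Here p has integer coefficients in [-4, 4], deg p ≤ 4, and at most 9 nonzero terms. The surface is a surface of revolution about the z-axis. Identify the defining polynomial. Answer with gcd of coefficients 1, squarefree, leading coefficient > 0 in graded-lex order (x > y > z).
First, degree: a generic line meets the surface in up to 4 points, so deg p = 4.
Then, symmetries: rotational symmetry about the z-axis ⇒ p depends on x, y only through x² + y².
Next, observable constraints: a circular section at z = -1 has radius exactly 1.
Finally, the integer polynomial consistent with all of this is the stated p.

2*x^4 + 4*x^2*y^2 + 2*y^4 - x^2 - y^2 + z^2 - 2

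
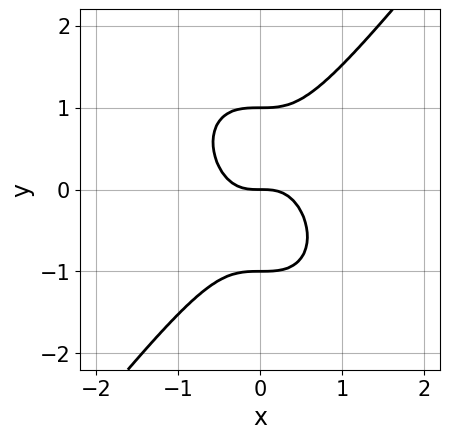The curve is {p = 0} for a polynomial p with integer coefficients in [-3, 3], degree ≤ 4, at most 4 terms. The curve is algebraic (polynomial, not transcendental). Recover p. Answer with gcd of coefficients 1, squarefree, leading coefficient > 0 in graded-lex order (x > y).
(a) deg p = 3.
(b) From the visible intercepts: it crosses the x-axis at the gridline x = 0; the y-axis gridline crossings are at y ∈ {-1, 0, 1}.
(c) Assembling these constraints gives the stated polynomial.

2*x^3 - y^3 + y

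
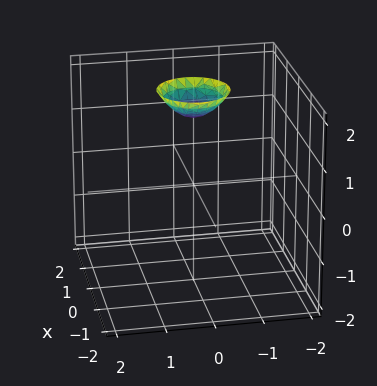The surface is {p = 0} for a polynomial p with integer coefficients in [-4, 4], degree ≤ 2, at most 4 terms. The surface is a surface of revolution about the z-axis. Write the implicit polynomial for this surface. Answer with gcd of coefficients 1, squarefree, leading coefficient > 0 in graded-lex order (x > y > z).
2*x^2 + 2*y^2 - 2*z + 3

1. The degree is 2 — a generic line meets the surface in up to 2 points.
2. By symmetry, every cross-section ⟂ z is a circle, so x, y appear only via x² + y².
3. From the visible intercepts: it misses every integer gridline on the y-axis; a circular section at z = 2 has radius between 0 and 1; the surface avoids every integer x-axis point in the box.
4. These observations pin down the coefficients.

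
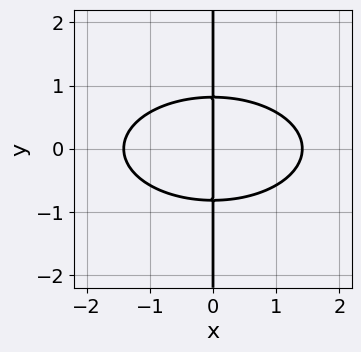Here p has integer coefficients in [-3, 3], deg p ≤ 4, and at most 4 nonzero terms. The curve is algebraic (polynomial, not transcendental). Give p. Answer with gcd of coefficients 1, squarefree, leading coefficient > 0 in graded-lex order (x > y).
x^3 + 3*x*y^2 - 2*x

(a) Degree: the shape is more complex than any degree-2 curve, so deg p = 3.
(b) Symmetries: the y ↦ −y reflection is a symmetry, so y appears only in even powers.
(c) Observable constraints: every point of the y-axis in the box is on the curve; one x-axis crossing is at x = 0.
(d) These observations pin down the coefficients.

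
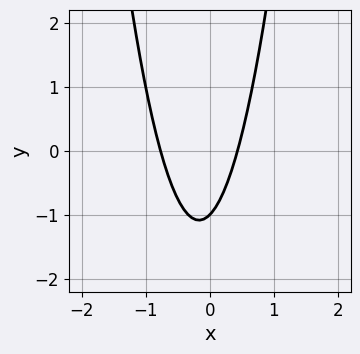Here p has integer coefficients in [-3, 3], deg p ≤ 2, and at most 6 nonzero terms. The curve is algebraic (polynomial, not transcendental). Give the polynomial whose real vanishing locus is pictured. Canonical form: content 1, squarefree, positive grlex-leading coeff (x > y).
1. deg p = 2. The shape is more complex than any degree-1 curve.
2. From the axis intercepts and sections: one y-axis crossing is at y = -1.
3. The integer polynomial consistent with all of this is the stated p.

3*x^2 + x - y - 1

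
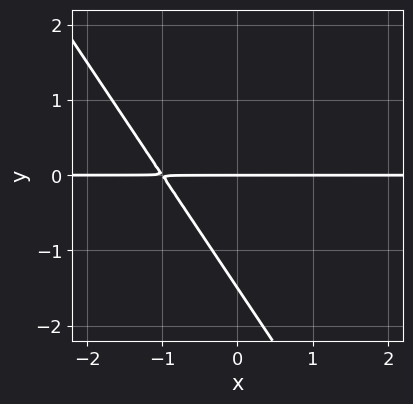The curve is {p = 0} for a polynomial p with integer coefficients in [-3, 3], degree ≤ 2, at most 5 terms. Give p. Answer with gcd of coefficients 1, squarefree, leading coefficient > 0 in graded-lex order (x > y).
3*x*y + 2*y^2 + 3*y

1. Degree: the shape is more complex than any degree-1 curve, so deg p = 2.
2. Against the integer gridlines: one y-axis crossing is at y = 0; every point of the x-axis in the box is on the curve.
3. Together with the visible shape, these determine p as stated.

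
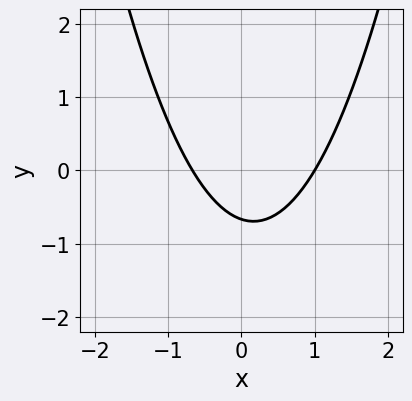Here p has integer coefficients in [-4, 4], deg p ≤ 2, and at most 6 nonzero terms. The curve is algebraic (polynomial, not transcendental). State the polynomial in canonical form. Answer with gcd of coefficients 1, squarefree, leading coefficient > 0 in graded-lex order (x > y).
(a) Degree: the shape is more complex than any degree-1 curve, so deg p = 2.
(b) Checking where it meets the axes: it meets the x-axis at x = 1 (among the integer gridlines).
(c) Putting this together gives p.

3*x^2 - x - 3*y - 2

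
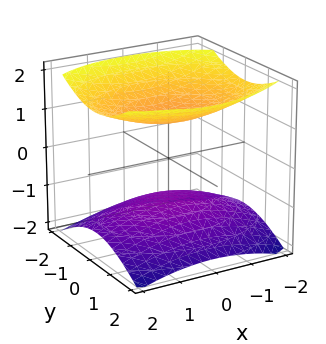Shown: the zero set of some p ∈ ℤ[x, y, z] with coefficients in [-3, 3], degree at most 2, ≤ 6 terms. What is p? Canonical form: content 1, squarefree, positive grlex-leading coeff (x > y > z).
First, I count 2 distinct pieces. Treating them together as one polynomial.
Then, deg p = 2. Two sheets facing apart; a quadric.
Next, symmetries: it's symmetric under z → −z, forcing even powers of z; the x ↦ −x reflection is a symmetry, so x appears only in even powers; the y ↦ −y reflection is a symmetry, so y appears only in even powers.
Then, from the visible intercepts: it misses every integer gridline on the y-axis; among the integer gridlines, it crosses the z-axis at z ∈ {-1, 1}.
Finally, putting this together gives p.

x^2 + 2*y^2 - 3*z^2 + 3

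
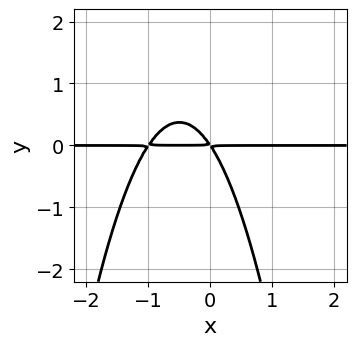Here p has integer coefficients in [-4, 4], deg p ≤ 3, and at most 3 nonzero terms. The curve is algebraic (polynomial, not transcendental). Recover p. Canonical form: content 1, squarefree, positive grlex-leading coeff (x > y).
3*x^2*y + 3*x*y + 2*y^2

1. deg p = 3. The shape is more complex than any degree-2 curve.
2. Observable constraints: the visible x-axis segment lies entirely on the curve.
3. Matching integer coefficients to the picture gives p.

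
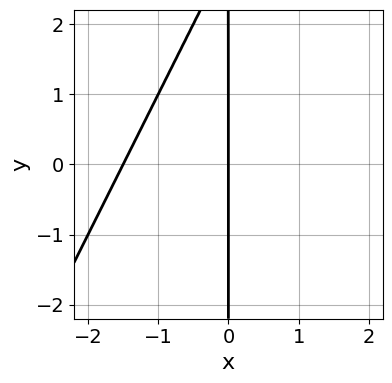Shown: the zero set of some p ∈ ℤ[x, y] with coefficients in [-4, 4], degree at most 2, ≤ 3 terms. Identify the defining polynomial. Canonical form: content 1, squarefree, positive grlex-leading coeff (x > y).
2*x^2 - x*y + 3*x

1. Degree: the shape is more complex than any degree-1 curve, so deg p = 2.
2. Against the integer gridlines: every point of the y-axis in the box is on the curve; it meets the x-axis at x = 0 (among the integer gridlines).
3. Together with the visible shape, these determine p as stated.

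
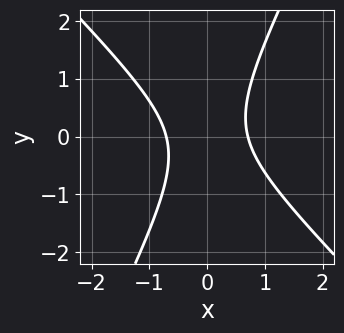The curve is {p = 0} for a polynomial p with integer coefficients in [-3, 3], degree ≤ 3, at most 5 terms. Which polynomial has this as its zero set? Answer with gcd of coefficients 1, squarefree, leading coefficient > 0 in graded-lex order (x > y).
2*x^2 + x*y - y^2 - 1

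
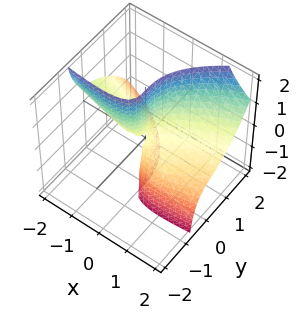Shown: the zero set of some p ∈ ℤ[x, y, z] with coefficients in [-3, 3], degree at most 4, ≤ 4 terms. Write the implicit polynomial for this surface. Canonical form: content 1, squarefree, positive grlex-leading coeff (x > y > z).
3*x*y*z - 3*y^3 + x^2 + 3*x*z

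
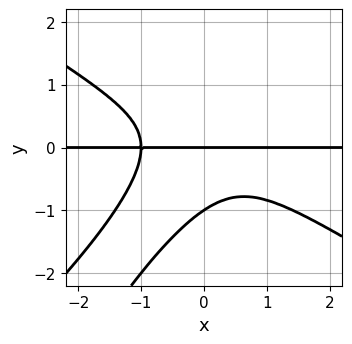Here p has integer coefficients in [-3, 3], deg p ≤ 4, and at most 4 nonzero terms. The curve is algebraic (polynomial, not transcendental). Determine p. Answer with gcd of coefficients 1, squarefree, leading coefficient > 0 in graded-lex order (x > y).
x^3*y - 2*x*y^3 + y^4 + y

First, deg p = 4.
Next, from the axis intercepts and sections: the y-axis gridline crossings are at y ∈ {-1, 0}; every point of the x-axis in the box is on the curve.
Finally, the integer polynomial consistent with all of this is the stated p.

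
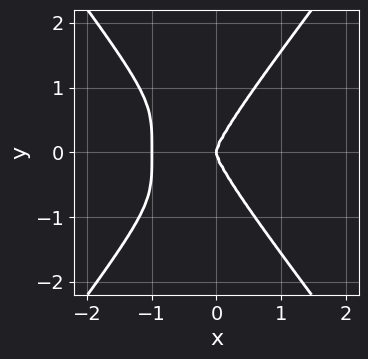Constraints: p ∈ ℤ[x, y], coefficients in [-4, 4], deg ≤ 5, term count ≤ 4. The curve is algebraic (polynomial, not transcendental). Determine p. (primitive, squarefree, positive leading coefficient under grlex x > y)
3*x^4 - y^4 + 3*x^3

(a) Degree: a generic line meets the curve in up to 4 points, so deg p = 4.
(b) Symmetries: it's symmetric under y → −y, forcing even powers of y.
(c) Against the integer gridlines: it meets the y-axis at y = 0 (among the integer gridlines); among the integer gridlines, it crosses the x-axis at x ∈ {-1, 0}.
(d) Assembling these constraints gives the stated polynomial.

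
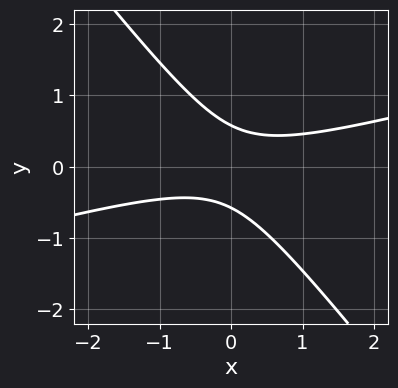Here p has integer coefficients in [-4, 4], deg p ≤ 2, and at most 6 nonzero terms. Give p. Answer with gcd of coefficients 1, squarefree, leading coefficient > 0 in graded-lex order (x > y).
x^2 - 3*x*y - 3*y^2 + 1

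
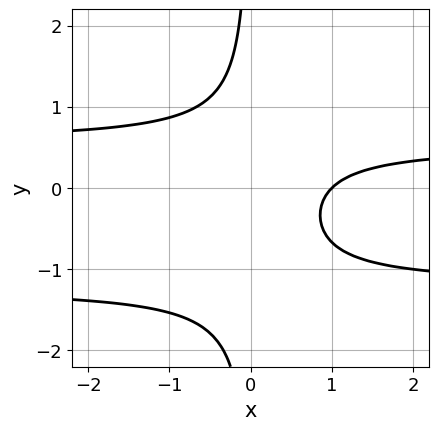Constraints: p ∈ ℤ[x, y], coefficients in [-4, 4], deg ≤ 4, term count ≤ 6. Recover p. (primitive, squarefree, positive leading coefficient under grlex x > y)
First, degree: the shape is more complex than any degree-2 curve, so deg p = 3.
Then, observable constraints: it crosses the x-axis at the gridline x = 1; it misses every integer gridline on the y-axis.
Finally, fitting integer coefficients to these (and the overall shape) gives p.

3*x*y^2 + 2*x*y - 2*x + 2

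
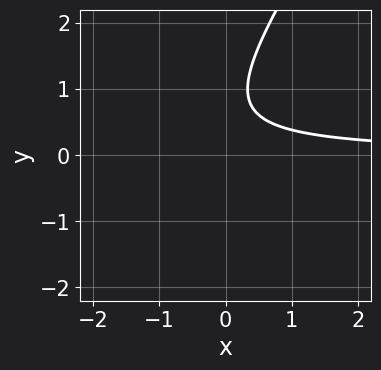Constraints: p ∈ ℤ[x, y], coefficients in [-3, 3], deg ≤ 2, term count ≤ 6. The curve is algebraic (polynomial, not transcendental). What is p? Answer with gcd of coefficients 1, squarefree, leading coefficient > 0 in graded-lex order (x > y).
3*x*y - 2*y^2 + 3*y - 2

(a) The degree is 2 — the shape is more complex than any degree-1 curve.
(b) Against the integer gridlines: it misses every integer gridline on the y-axis; it misses every integer gridline on the x-axis.
(c) Fitting integer coefficients to these (and the overall shape) gives p.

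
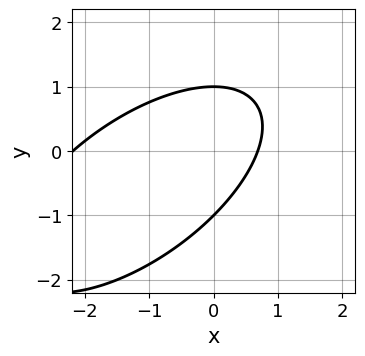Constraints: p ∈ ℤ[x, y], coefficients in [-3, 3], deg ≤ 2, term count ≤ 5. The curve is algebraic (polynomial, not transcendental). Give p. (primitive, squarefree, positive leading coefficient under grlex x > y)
2*x^2 - 3*x*y + 3*y^2 + 3*x - 3

The degree is 2 — the shape is more complex than any degree-1 curve.
Checking where it meets the axes: among the integer gridlines, it crosses the y-axis at y ∈ {-1, 1}.
Matching integer coefficients to the picture gives p.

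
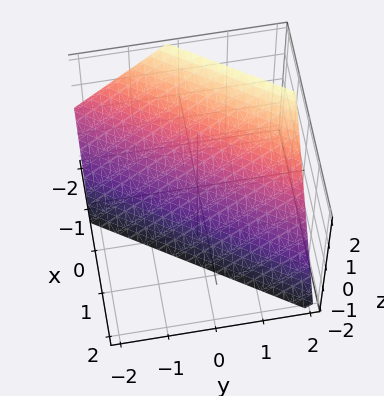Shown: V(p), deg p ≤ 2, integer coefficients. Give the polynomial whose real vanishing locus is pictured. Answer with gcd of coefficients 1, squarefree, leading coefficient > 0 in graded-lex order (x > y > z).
3*x - 2*y + 2*z + 2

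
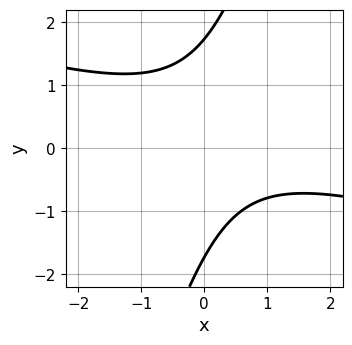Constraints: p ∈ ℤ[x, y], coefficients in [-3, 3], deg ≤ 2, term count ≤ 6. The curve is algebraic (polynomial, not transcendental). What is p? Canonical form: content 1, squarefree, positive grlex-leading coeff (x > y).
(a) deg p = 2. No degree-1 curve has this shape.
(b) From the visible intercepts: it misses every integer gridline on the x-axis.
(c) Fitting integer coefficients to these (and the overall shape) gives p.

x^2 + 3*x*y - y^2 - x + 3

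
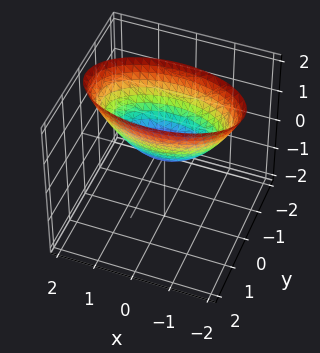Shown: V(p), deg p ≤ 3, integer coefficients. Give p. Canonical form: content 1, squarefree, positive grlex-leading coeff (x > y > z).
x^2 + 3*y^2 - 2*z

(a) deg p = 2.
(b) Symmetries: it's symmetric under y → −y, forcing even powers of y; it's symmetric under x → −x, forcing even powers of x.
(c) Against the integer gridlines: one x-axis crossing is at x = 0; it crosses the z-axis at the gridline z = 0; one y-axis crossing is at y = 0.
(d) Together with the visible shape, these determine p as stated.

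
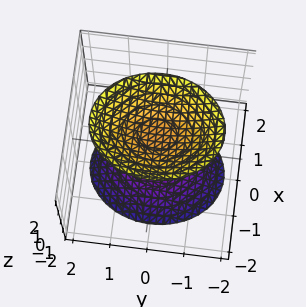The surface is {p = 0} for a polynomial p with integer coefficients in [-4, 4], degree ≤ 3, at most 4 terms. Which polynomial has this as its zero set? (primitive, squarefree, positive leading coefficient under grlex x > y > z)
3*x^2 + 2*y^2 - 2*z^2 + 3

1. There are 2 components. They look like related sheets of one shape, so recover p as a whole.
2. deg p = 2. Two separate bowl-shaped sheets opening away from each other; a quadric.
3. Symmetries: the z ↦ −z reflection is a symmetry, so z appears only in even powers; the y ↦ −y reflection is a symmetry, so y appears only in even powers; the x ↦ −x reflection is a symmetry, so x appears only in even powers.
4. Observable constraints: it misses every integer gridline on the y-axis; the surface avoids every integer x-axis point in the box.
5. Solving for integer coefficients yields p as stated.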